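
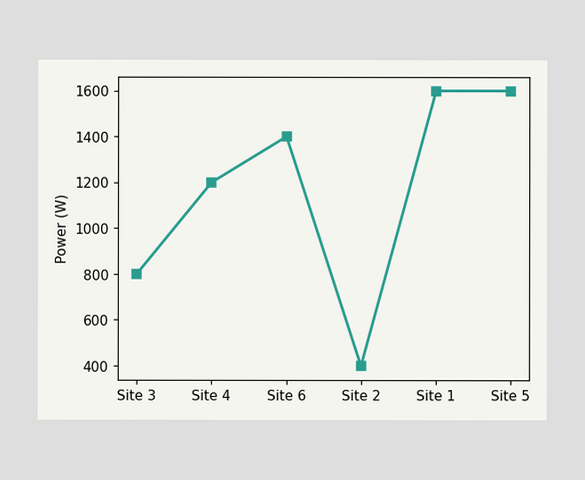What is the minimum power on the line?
The lowest point is at Site 2, and reading across to the y-axis gives 400W.

400W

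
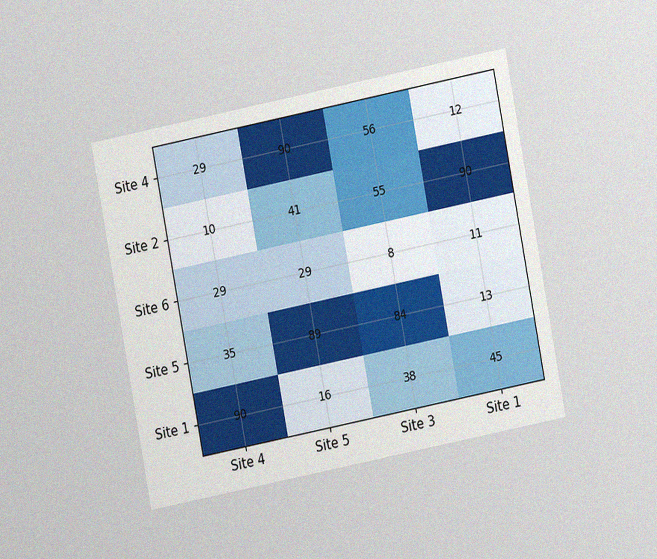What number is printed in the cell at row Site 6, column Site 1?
The chart is tilted about 11° counter-clockwise and viewed at a slight angle, with some photo noise. The (Site 6, Site 1) cell reads 11.

11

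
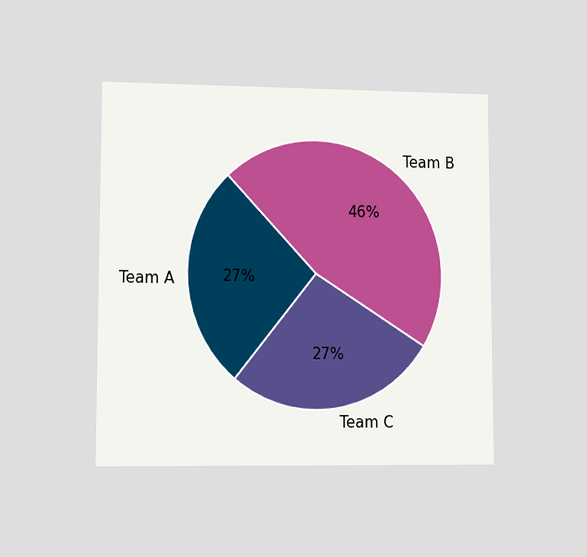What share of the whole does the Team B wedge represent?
The chart is viewed at a slight angle. The Team B slice takes up 46% of the pie.

46%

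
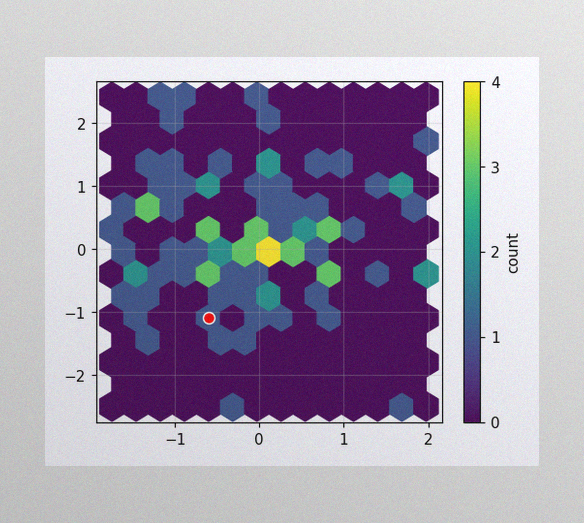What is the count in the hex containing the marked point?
1

The image has some photo noise and uneven lighting. The marked hex reads 1 on the colorbar.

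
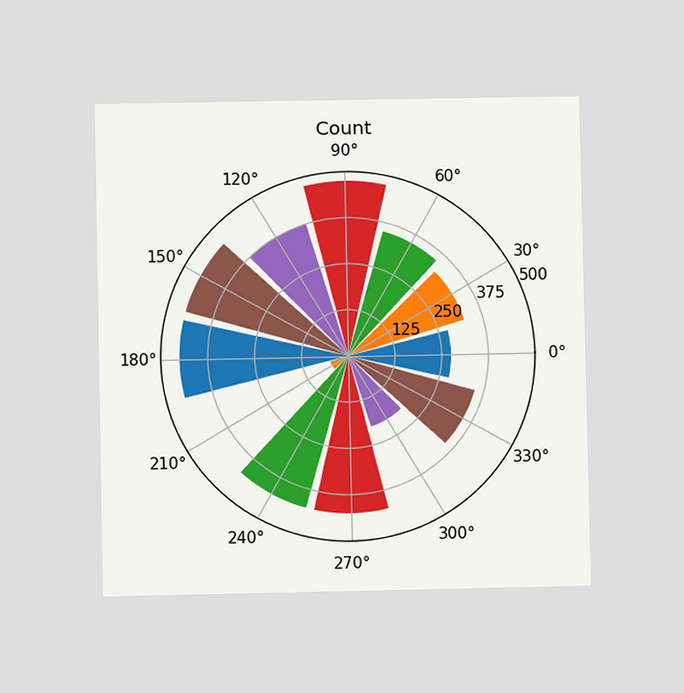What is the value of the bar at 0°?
275

The chart is viewed at a slight angle. The bar at 0° reaches 275 on the radial axis.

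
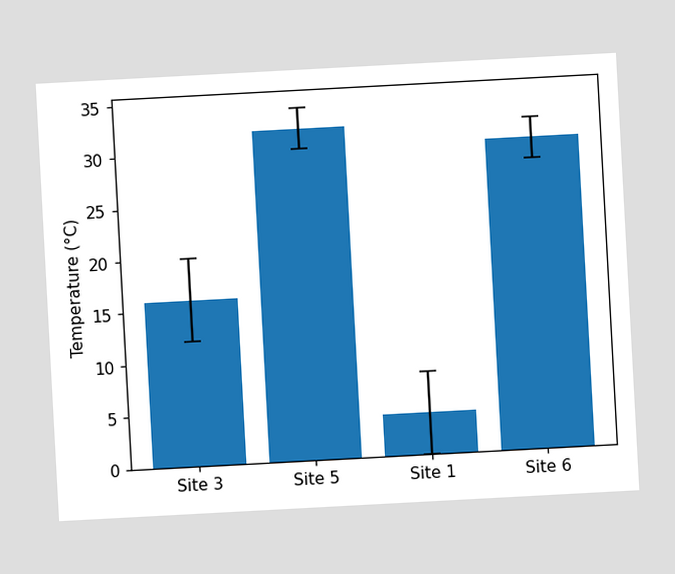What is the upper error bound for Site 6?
32°C

The chart is tilted about 3° counter-clockwise. The Site 6 bar's upper whisker reaches 32°C.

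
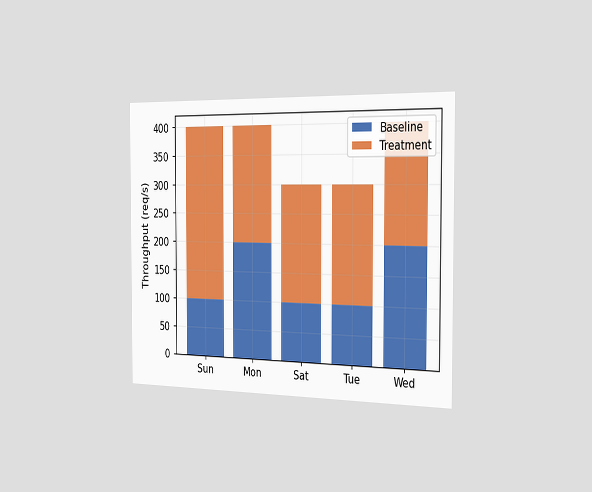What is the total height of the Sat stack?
300req/s

The chart is viewed slightly from the right. The Sat stack's top reaches 300req/s on the y-axis.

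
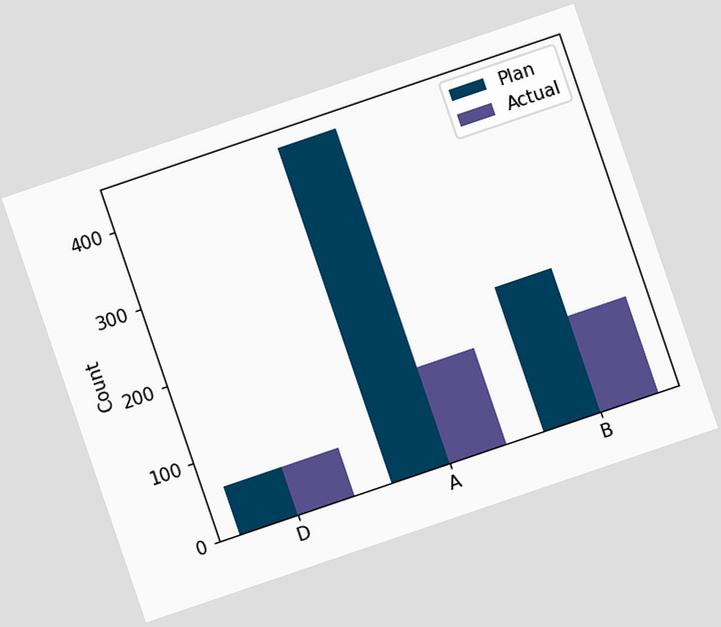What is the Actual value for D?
62

The chart is tilted about 19° counter-clockwise. The Actual bar at D reaches 62 on the y-axis.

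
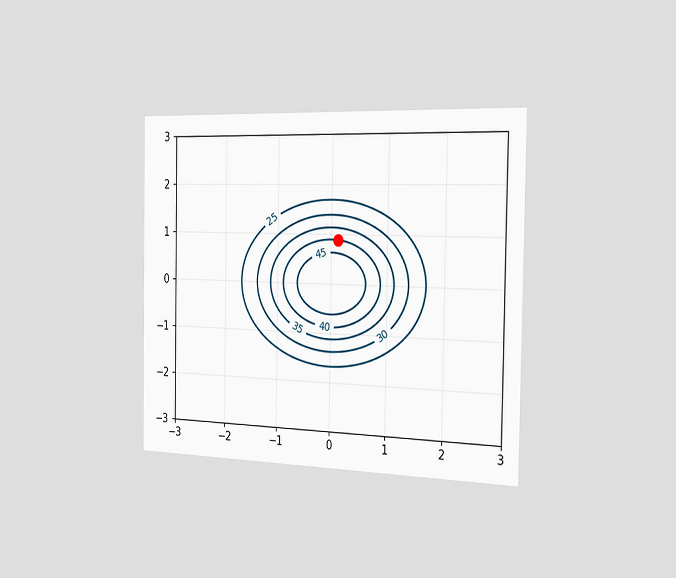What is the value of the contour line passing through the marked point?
The chart is viewed slightly from the right. The marked point sits on the contour labelled 40.

40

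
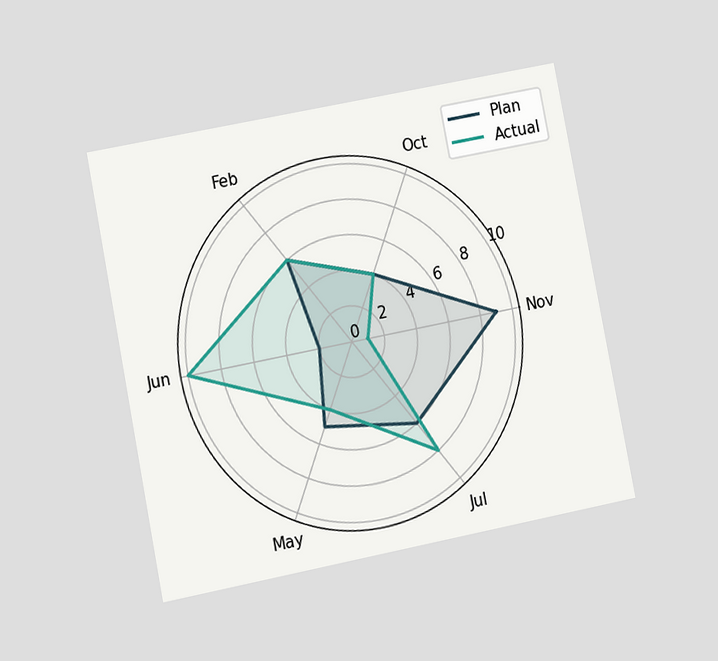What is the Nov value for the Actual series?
1

The chart is tilted about 11° counter-clockwise and viewed at a slight angle. On the Nov axis, Actual reaches 1.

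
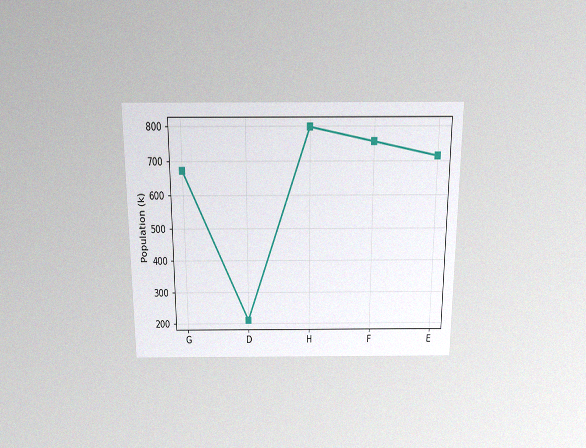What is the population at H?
The chart is viewed slightly from above, with some photo noise. At H, the line is at 798k.

798k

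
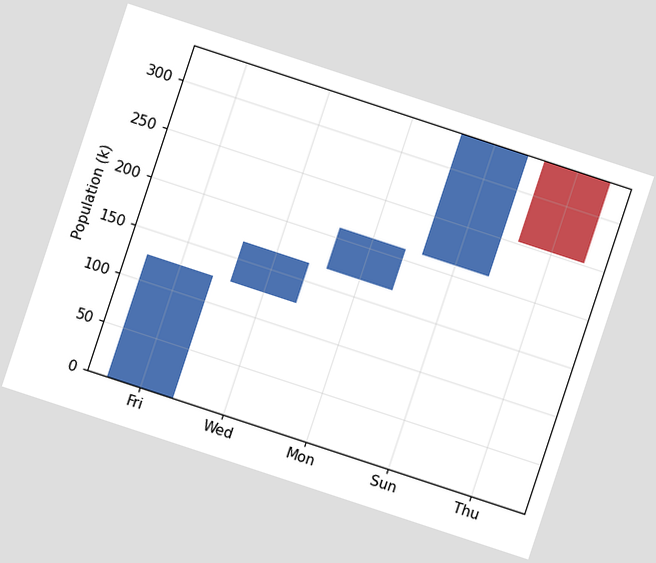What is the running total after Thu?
The chart is tilted about 18° clockwise. After Thu the running total reaches 252k.

252k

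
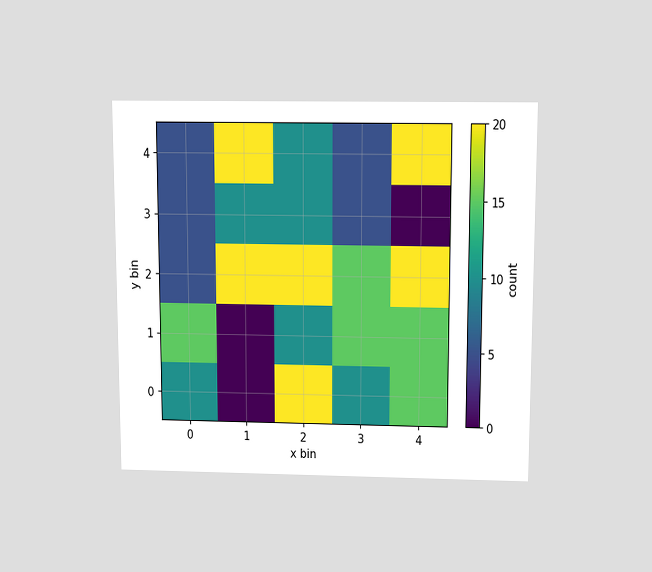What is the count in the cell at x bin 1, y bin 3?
10

The chart is viewed slightly from above. Matching the cell (1, 3) against the colorbar gives 10.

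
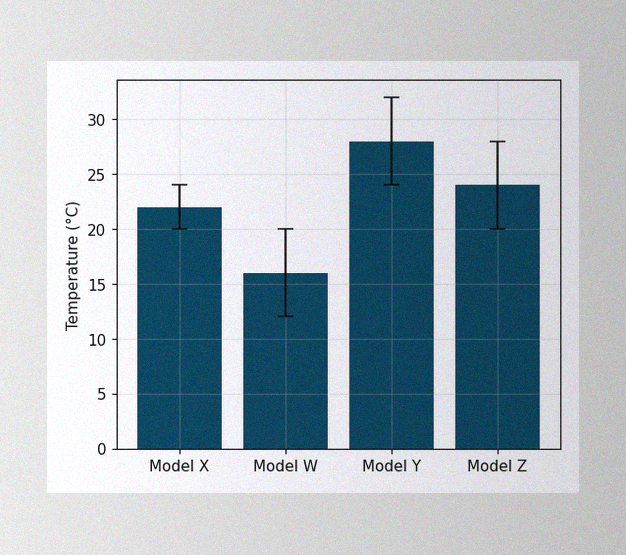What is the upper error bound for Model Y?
32°C

The image has some photo noise and uneven lighting. The Model Y bar's upper whisker reaches 32°C.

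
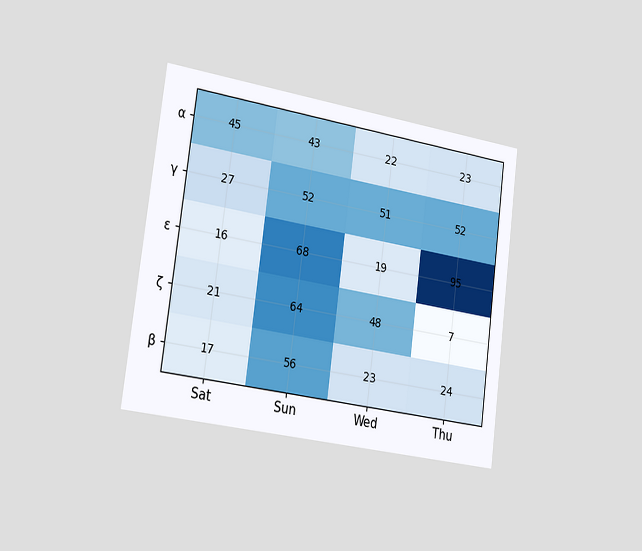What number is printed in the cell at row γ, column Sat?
27

The chart is tilted about 7° clockwise and viewed slightly from the left. The (γ, Sat) cell reads 27.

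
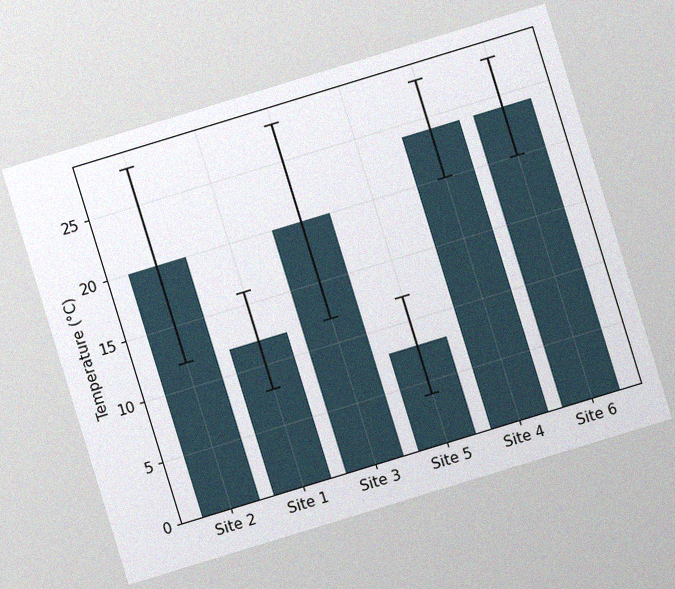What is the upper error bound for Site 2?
The chart is tilted about 17° counter-clockwise, with some photo noise. The Site 2 bar's upper whisker reaches 28°C.

28°C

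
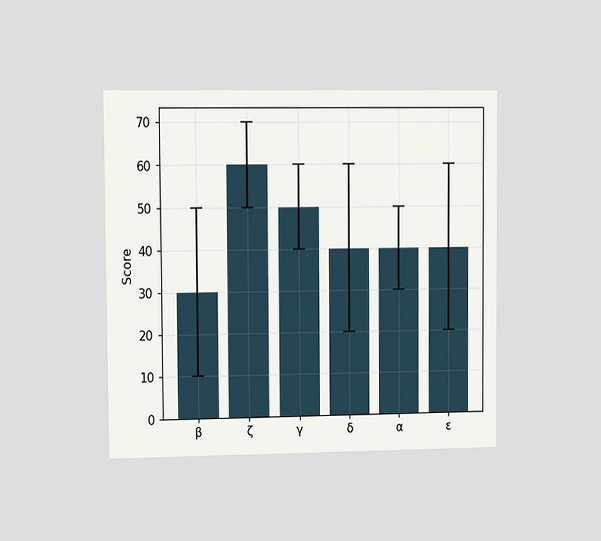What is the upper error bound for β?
The chart is viewed slightly from the left. The β bar's upper whisker reaches 50.

50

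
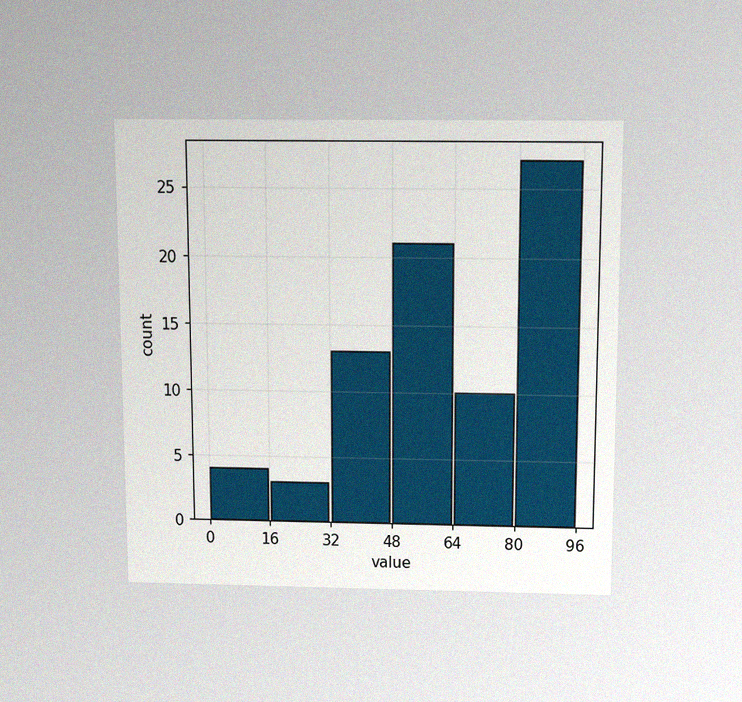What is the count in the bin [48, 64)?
21

The chart is viewed slightly from above, with some photo noise. The [48, 64) bin has height 21.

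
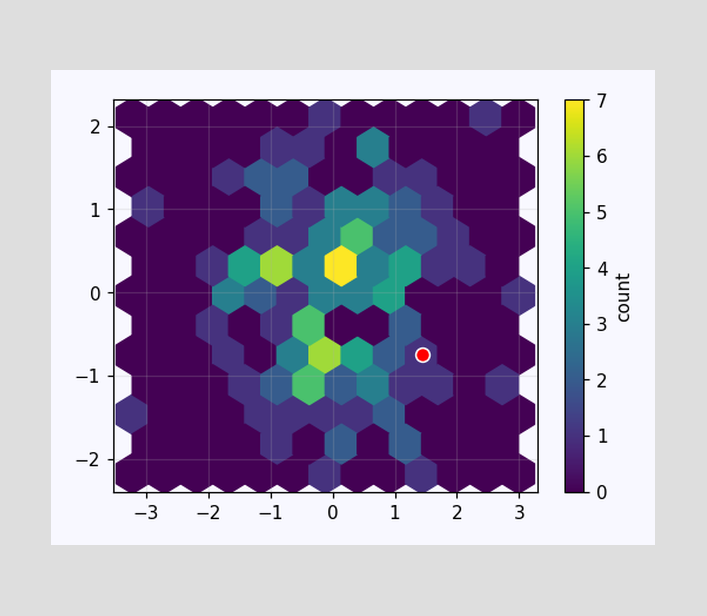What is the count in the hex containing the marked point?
1

The marked hex reads 1 on the colorbar.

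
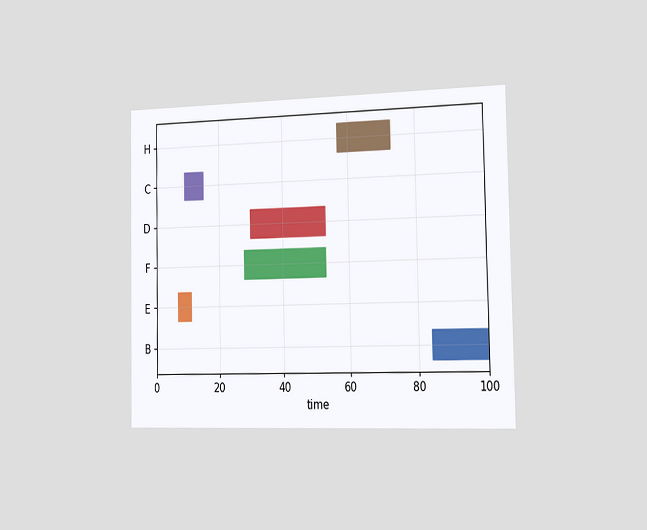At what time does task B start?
The chart is viewed slightly from the right. The B bar begins at t=84.

84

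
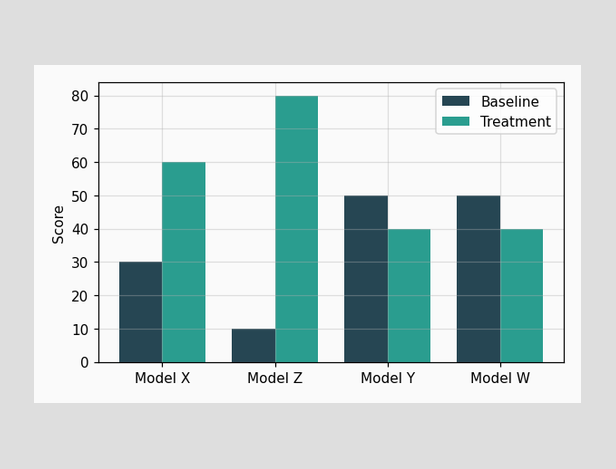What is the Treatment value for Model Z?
80

The Treatment bar at Model Z reaches 80 on the y-axis.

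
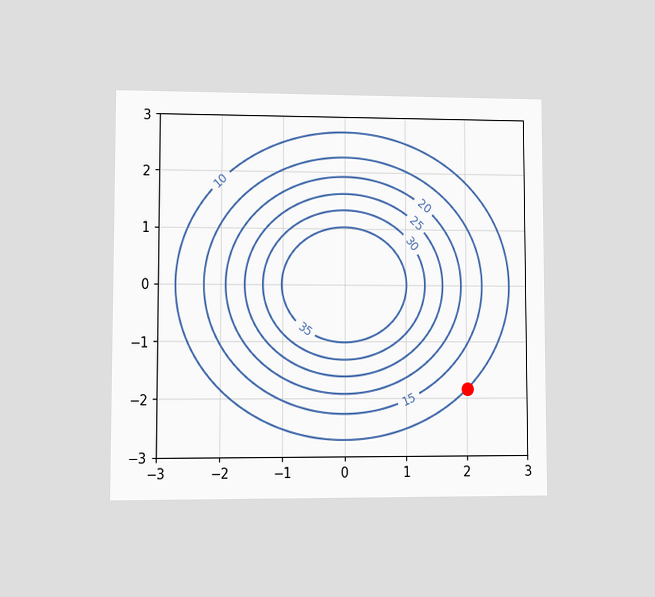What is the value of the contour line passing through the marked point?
The chart is viewed at a slight angle. The marked point sits on the contour labelled 10.

10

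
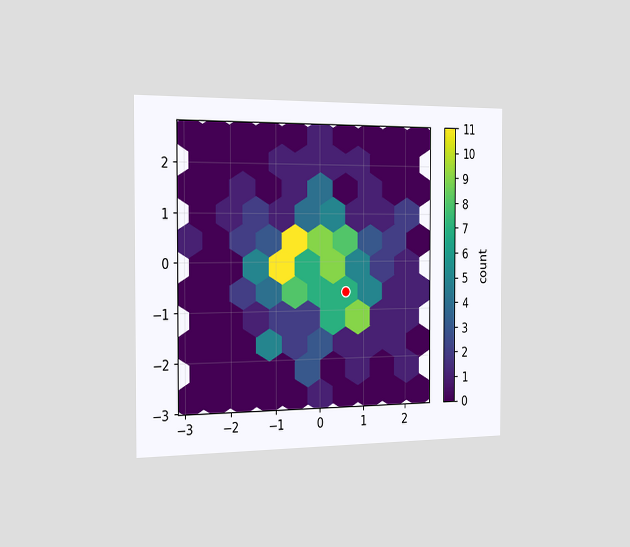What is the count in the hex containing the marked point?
7

The chart is viewed slightly from the left. The marked hex reads 7 on the colorbar.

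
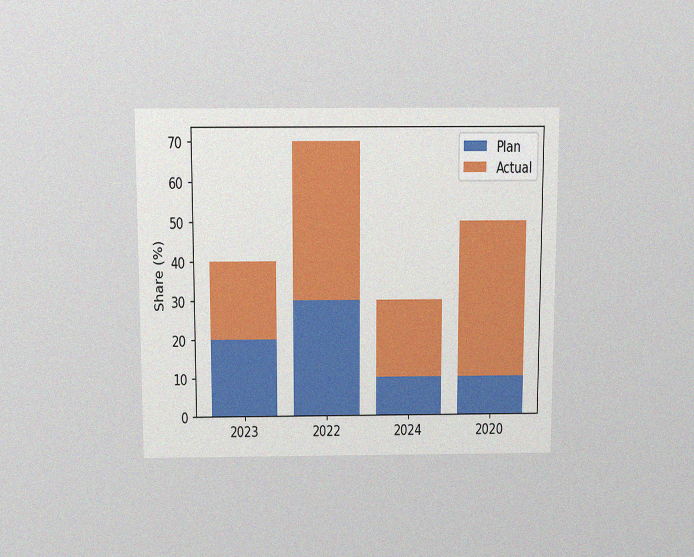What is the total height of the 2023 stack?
The chart is viewed slightly from above, with some photo noise. The 2023 stack's top reaches 40% on the y-axis.

40%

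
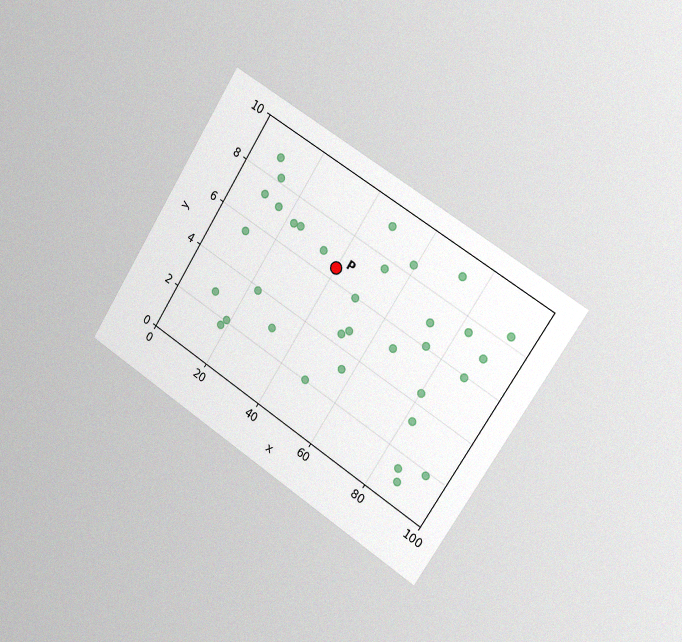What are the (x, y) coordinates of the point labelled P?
(40, 6.5)

The chart is tilted about 32° clockwise and viewed slightly from the right, with some photo noise. Following the gridlines from P to each axis, P sits at (40, 6.5).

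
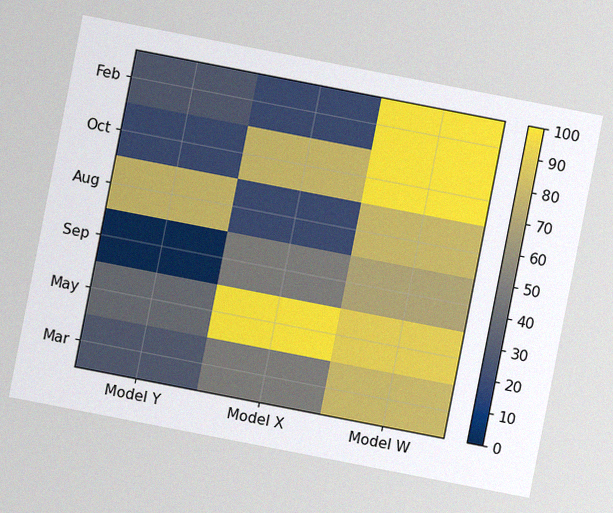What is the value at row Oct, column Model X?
The chart is tilted about 11° clockwise, with some photo noise. Matching cell (Oct, Model X) against the colorbar gives 80.

80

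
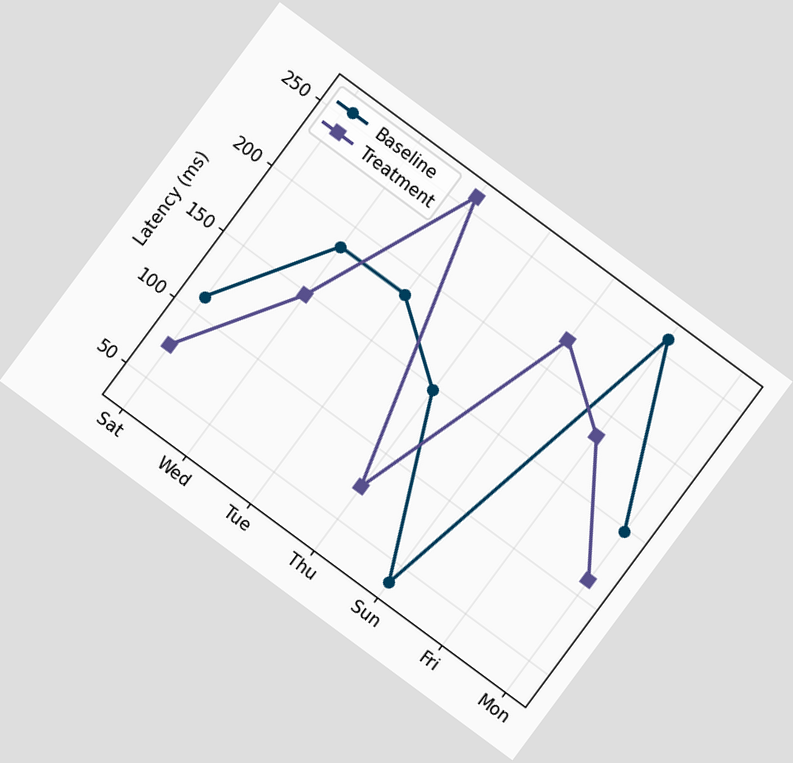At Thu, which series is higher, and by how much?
Baseline, by 74ms

The chart is tilted about 37° clockwise. At Thu, Baseline sits above the other line by 74ms.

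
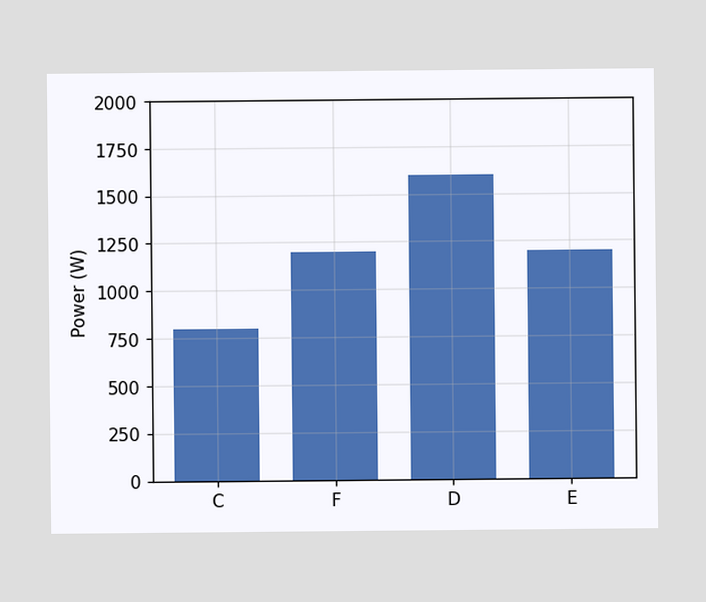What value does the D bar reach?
Reading along the chart's y-axis, the D bar reaches 1600W.

1600W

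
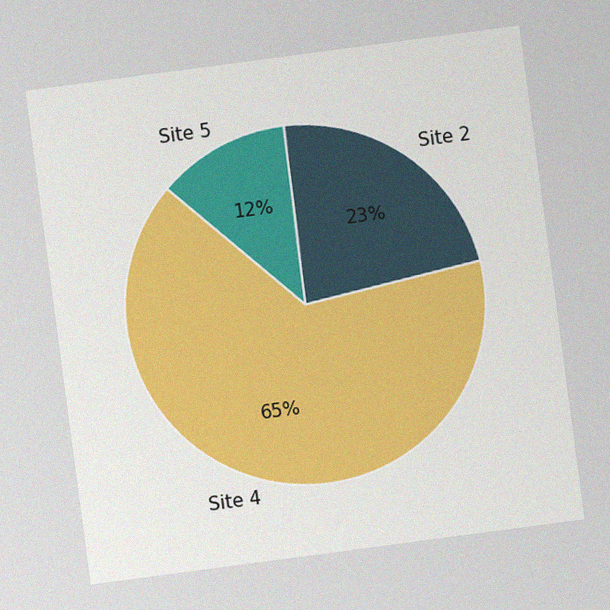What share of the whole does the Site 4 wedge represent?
65%

The chart is tilted about 8° counter-clockwise, with some photo noise. The Site 4 slice takes up 65% of the pie.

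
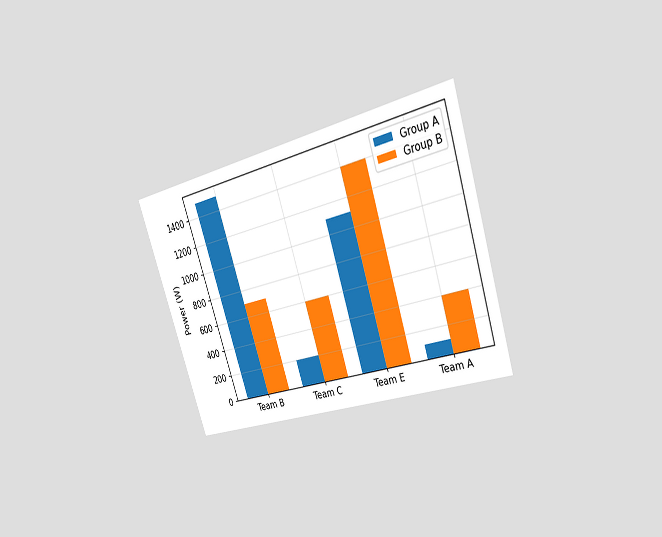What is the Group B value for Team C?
The chart is tilted about 18° counter-clockwise and viewed slightly from the right. The Group B bar at Team C reaches 600W on the y-axis.

600W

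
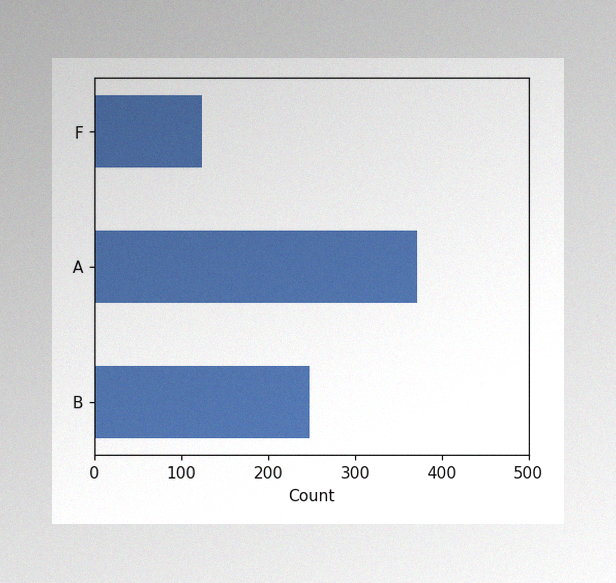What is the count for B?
248

The image has some photo noise and uneven lighting. Reading along the chart's x-axis, the B bar reaches 248.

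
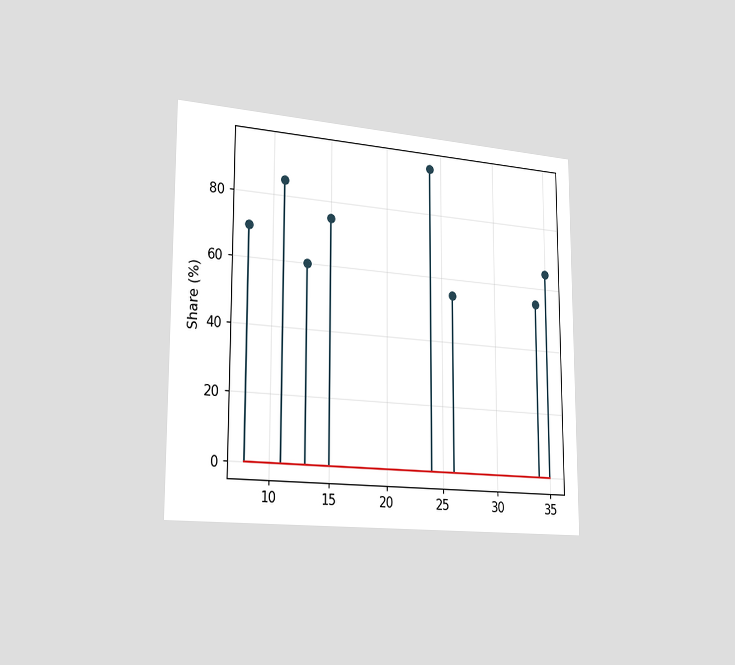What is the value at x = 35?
The chart is viewed slightly from the left. The stem at x=35 reaches 65%.

65%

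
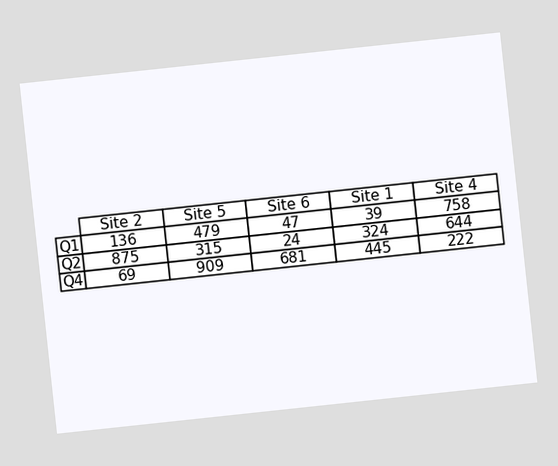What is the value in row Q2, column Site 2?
The chart is tilted about 6° counter-clockwise. The (Q2, Site 2) cell reads 875.

875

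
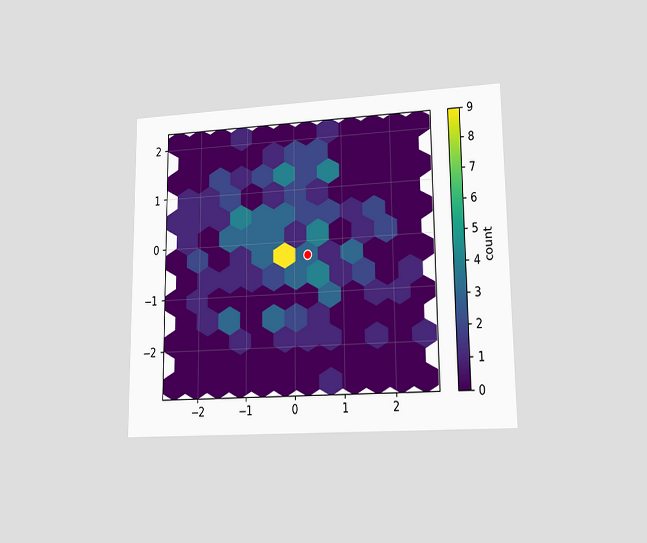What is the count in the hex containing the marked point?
The chart is viewed at a slight angle. The marked hex reads 3 on the colorbar.

3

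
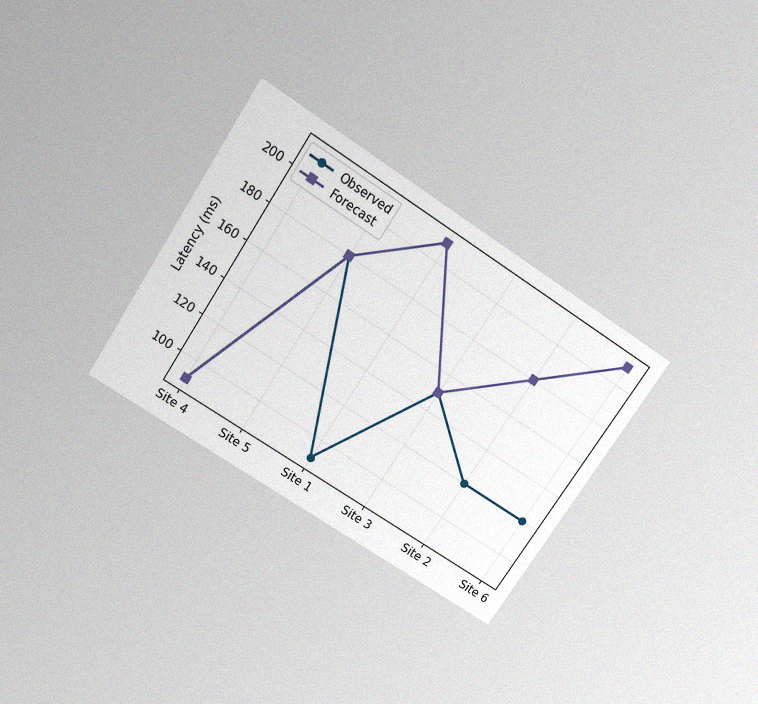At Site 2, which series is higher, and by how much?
The chart is tilted about 33° clockwise and viewed slightly from above, with some photo noise. At Site 2, Forecast sits above the other line by 60ms.

Forecast, by 60ms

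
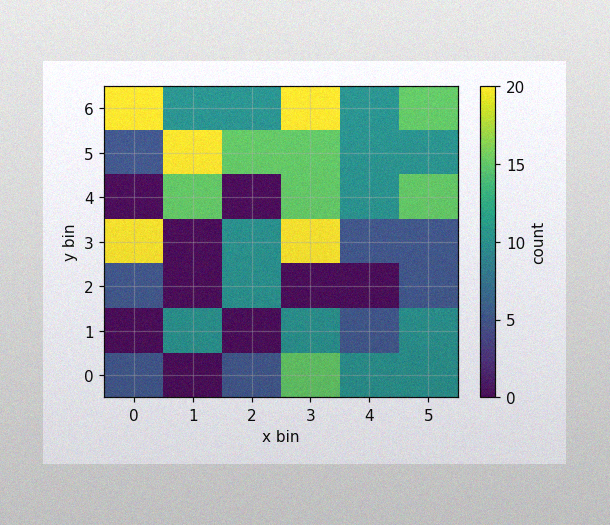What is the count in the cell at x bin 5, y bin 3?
5

The image has some photo noise and uneven lighting. Matching the cell (5, 3) against the colorbar gives 5.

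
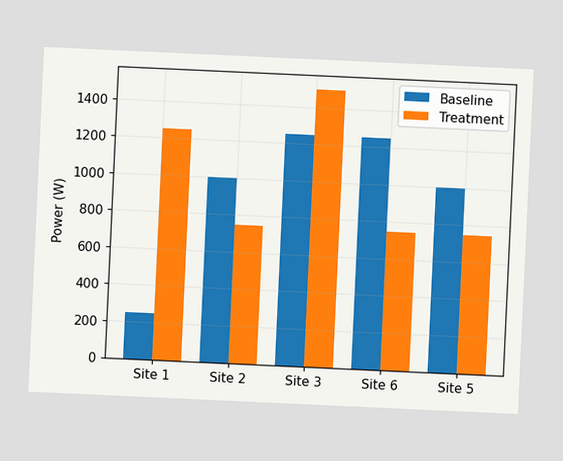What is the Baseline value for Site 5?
1000W

The chart is tilted about 3° clockwise. The Baseline bar at Site 5 reaches 1000W on the y-axis.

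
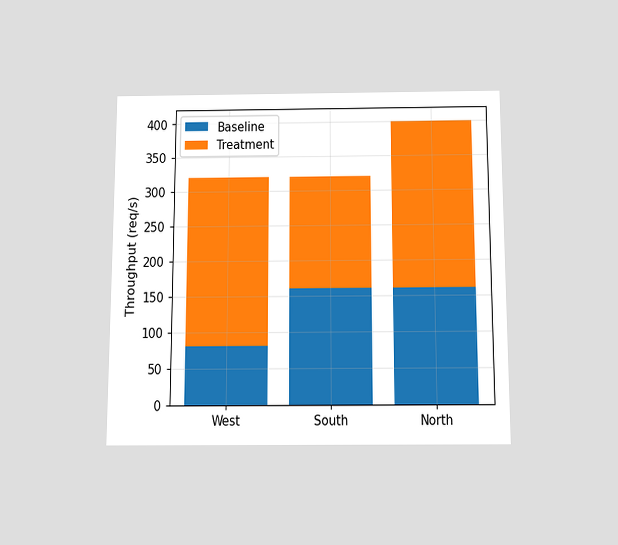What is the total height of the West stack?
The chart is viewed slightly from below. The West stack's top reaches 320req/s on the y-axis.

320req/s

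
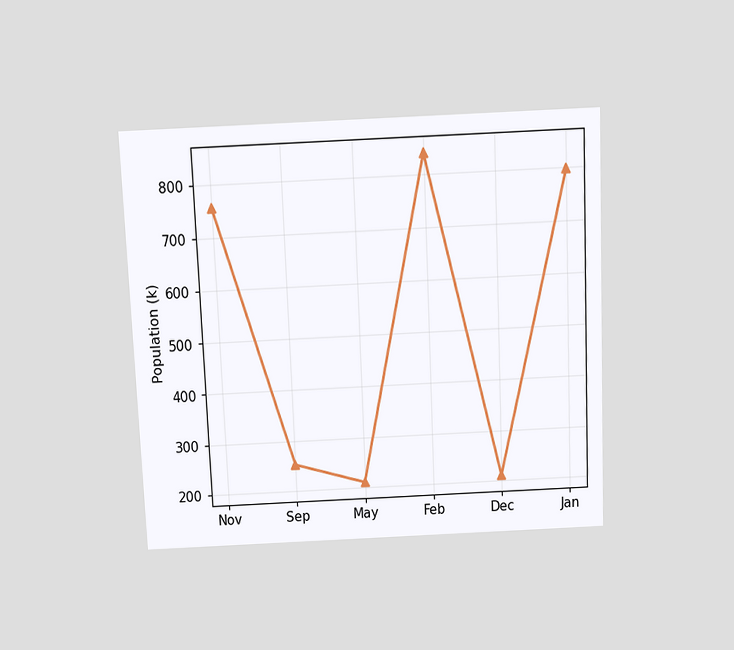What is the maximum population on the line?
The chart is tilted about 2° counter-clockwise and viewed slightly from above. The highest point is at Feb, and reading across to the y-axis gives 840k.

840k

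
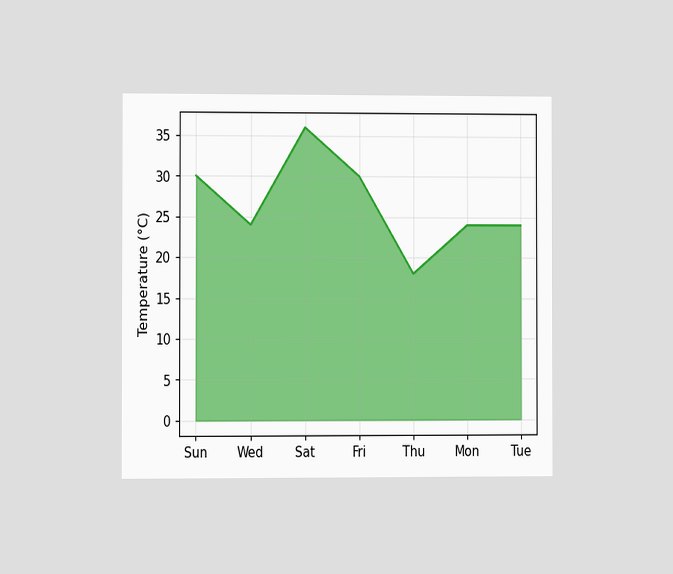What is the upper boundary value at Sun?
30°C

The chart is viewed at a slight angle. At Sun the upper boundary is at 30°C.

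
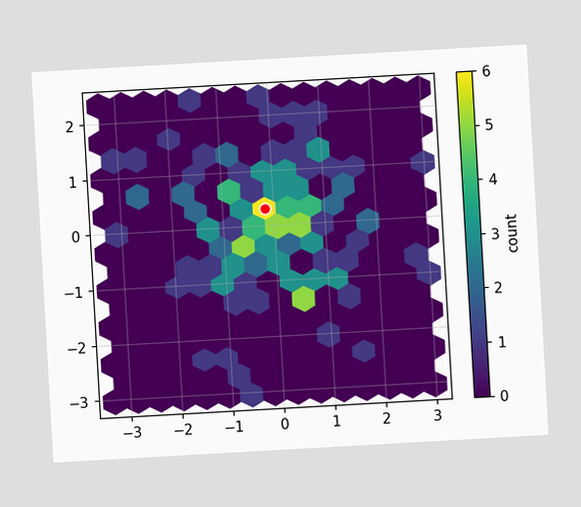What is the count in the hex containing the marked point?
6

The chart is tilted about 3° counter-clockwise. The marked hex reads 6 on the colorbar.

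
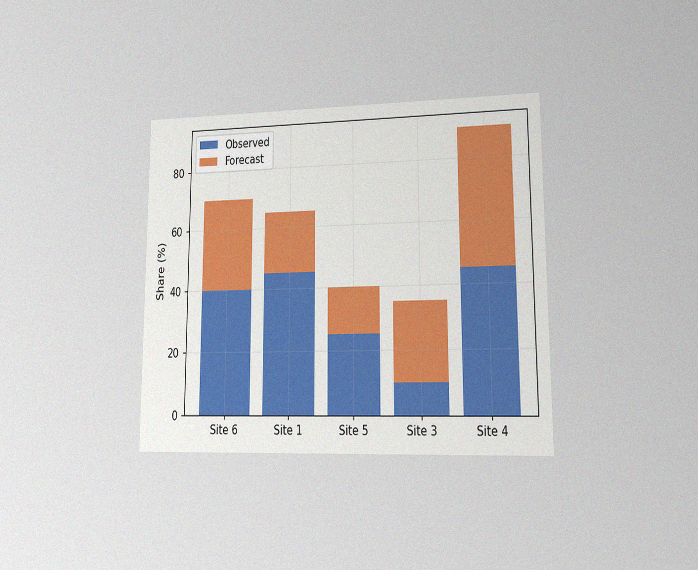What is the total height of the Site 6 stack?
The chart is viewed at a slight angle, with some photo noise. The Site 6 stack's top reaches 70% on the y-axis.

70%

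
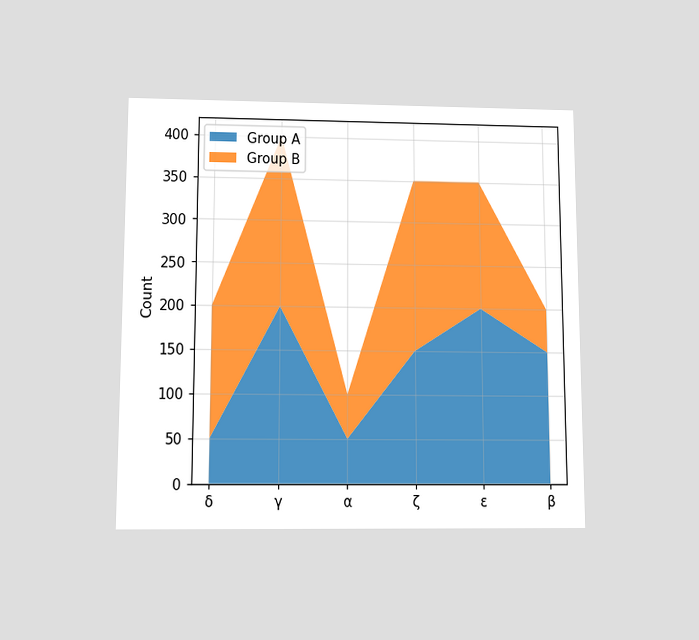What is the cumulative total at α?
The chart is viewed slightly from below. The stacked total at α reaches 100.

100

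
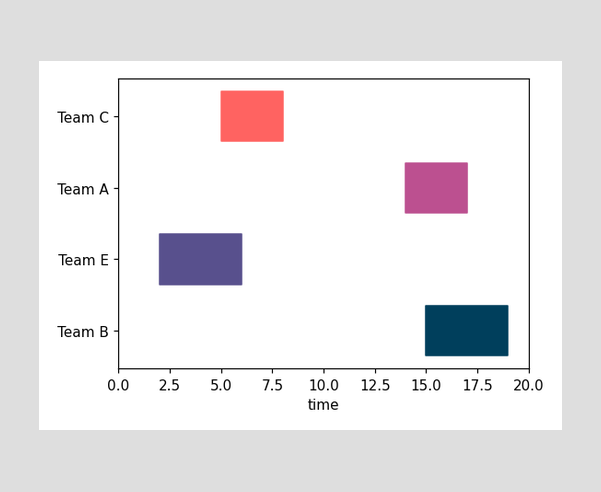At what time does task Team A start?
14

The Team A bar begins at t=14.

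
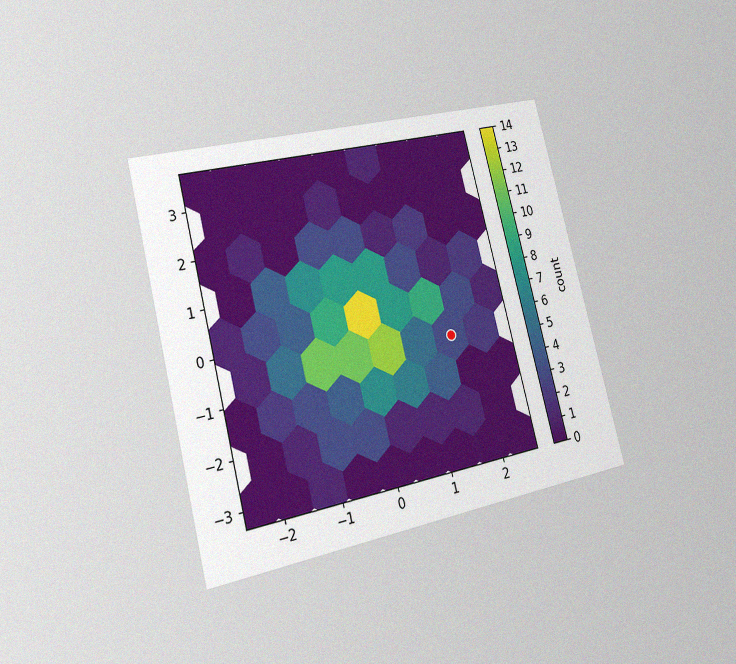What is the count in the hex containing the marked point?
The chart is tilted about 14° counter-clockwise and viewed slightly from the left, with some photo noise. The marked hex reads 3 on the colorbar.

3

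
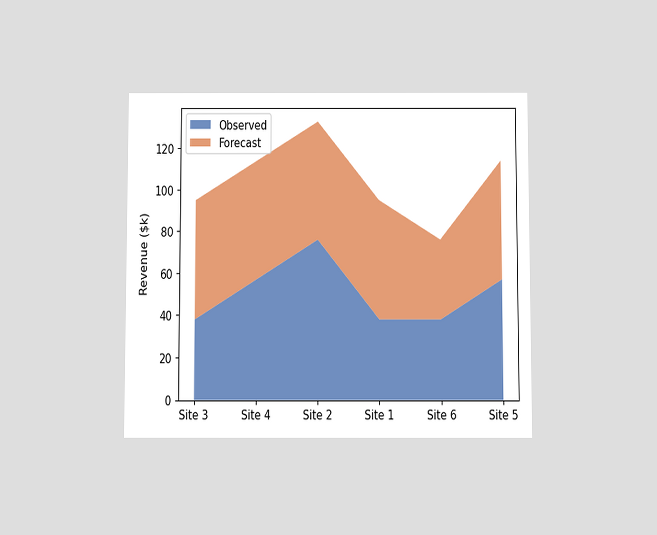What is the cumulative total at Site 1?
$95k

The chart is viewed slightly from below. The stacked total at Site 1 reaches $95k.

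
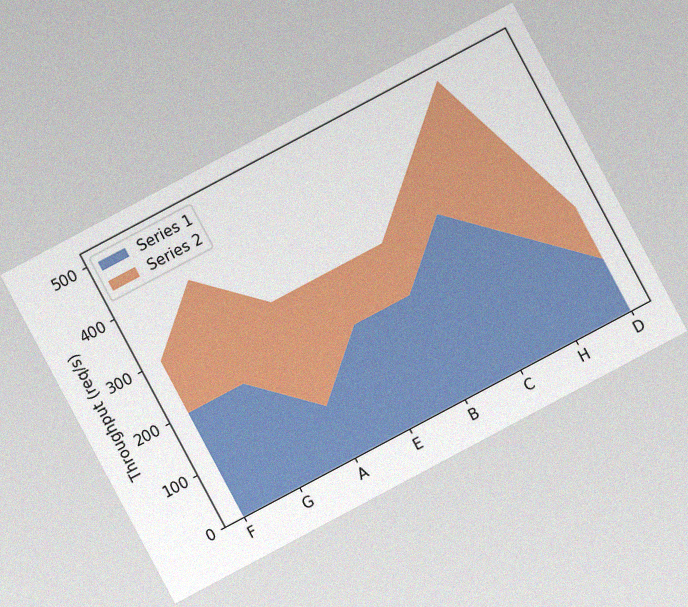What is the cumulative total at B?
The chart is tilted about 28° counter-clockwise, with some photo noise. The stacked total at B reaches 300req/s.

300req/s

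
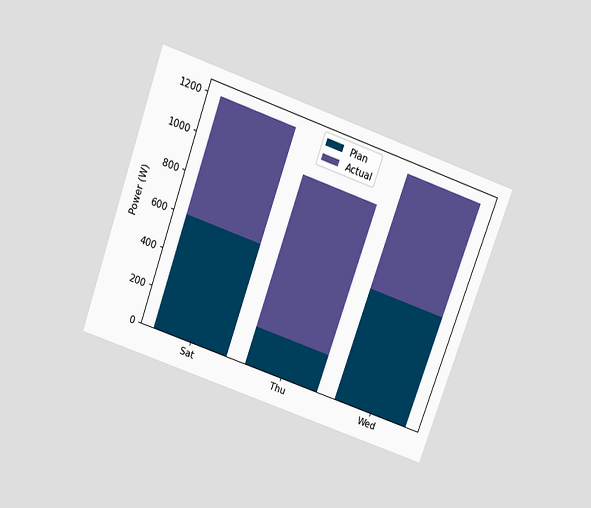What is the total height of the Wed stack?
1200W

The chart is tilted about 20° clockwise and viewed slightly from above. The Wed stack's top reaches 1200W on the y-axis.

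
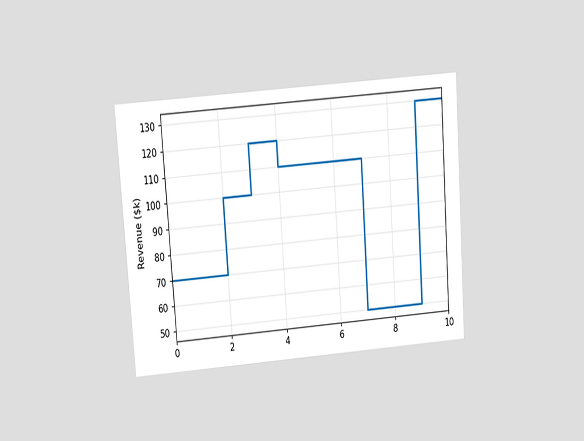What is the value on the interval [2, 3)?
$100k

The chart is tilted about 4° counter-clockwise and viewed slightly from above. On [2, 3) the step sits at $100k.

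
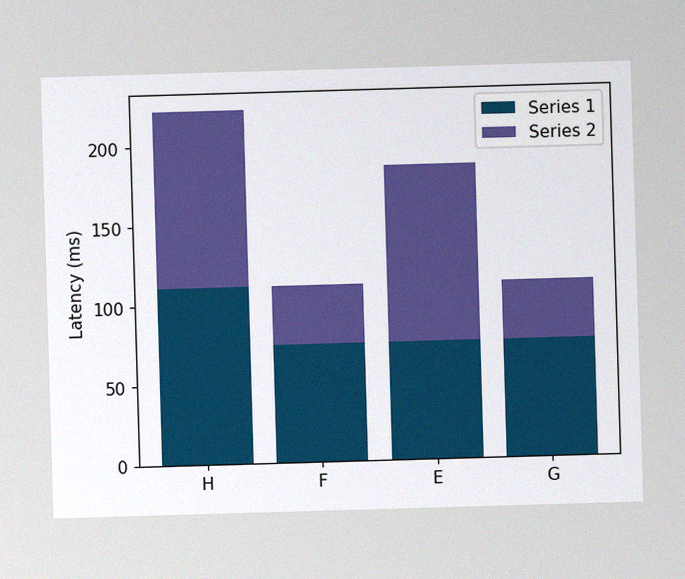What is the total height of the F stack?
111ms

The image has some photo noise and uneven lighting. The F stack's top reaches 111ms on the y-axis.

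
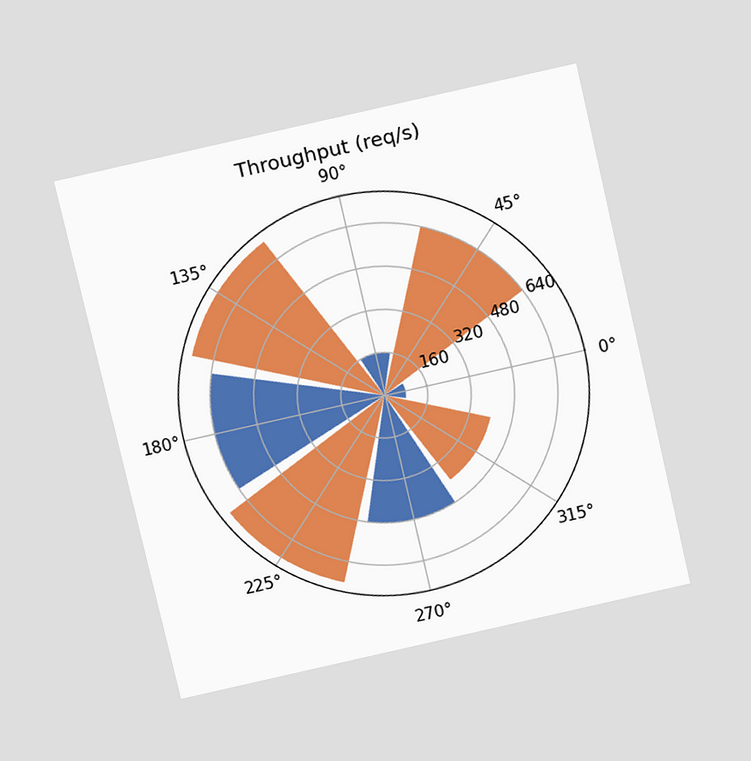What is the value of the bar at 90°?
160req/s

The chart is tilted about 13° counter-clockwise and viewed slightly from above. The bar at 90° reaches 160req/s on the radial axis.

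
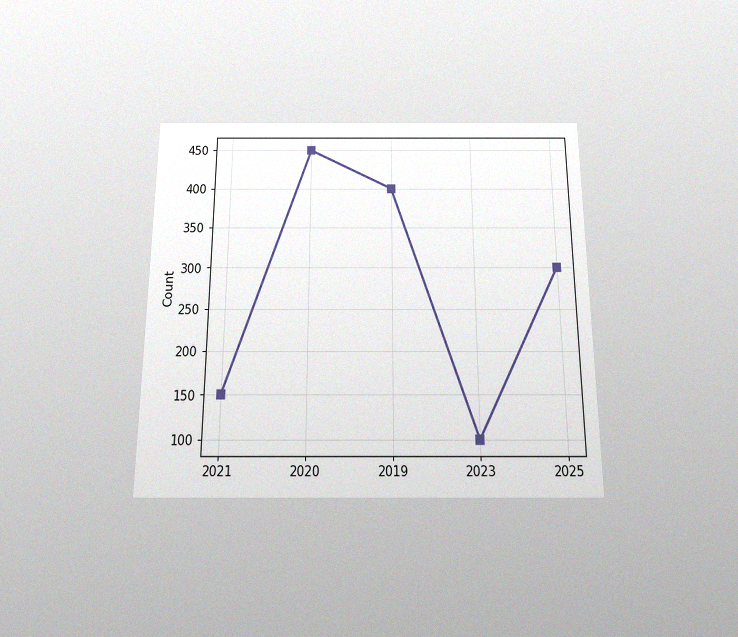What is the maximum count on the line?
The chart is viewed slightly from below, with some photo noise. The highest point is at 2020, and reading across to the y-axis gives 450.

450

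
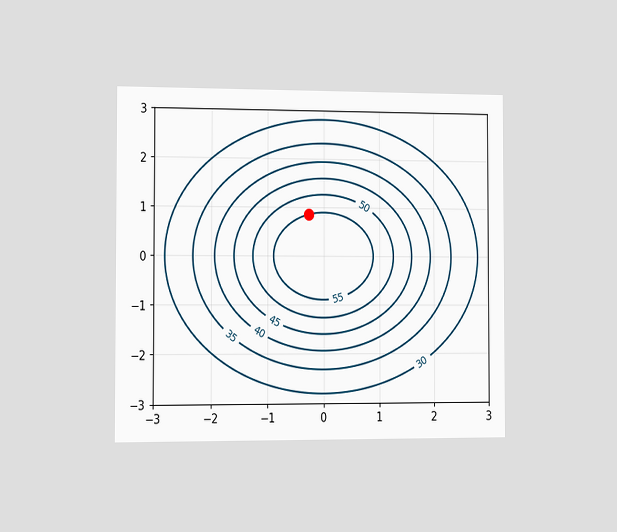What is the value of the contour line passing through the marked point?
55

The chart is viewed slightly from the left. The marked point sits on the contour labelled 55.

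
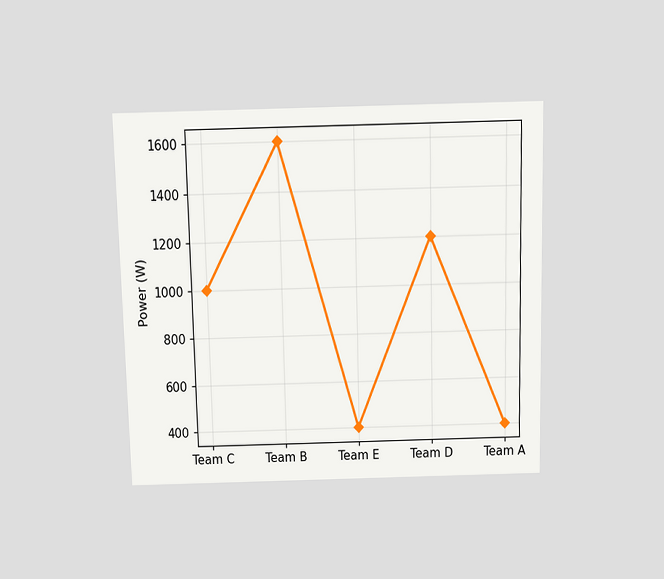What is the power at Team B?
The chart is viewed slightly from above. At Team B, the line is at 1600W.

1600W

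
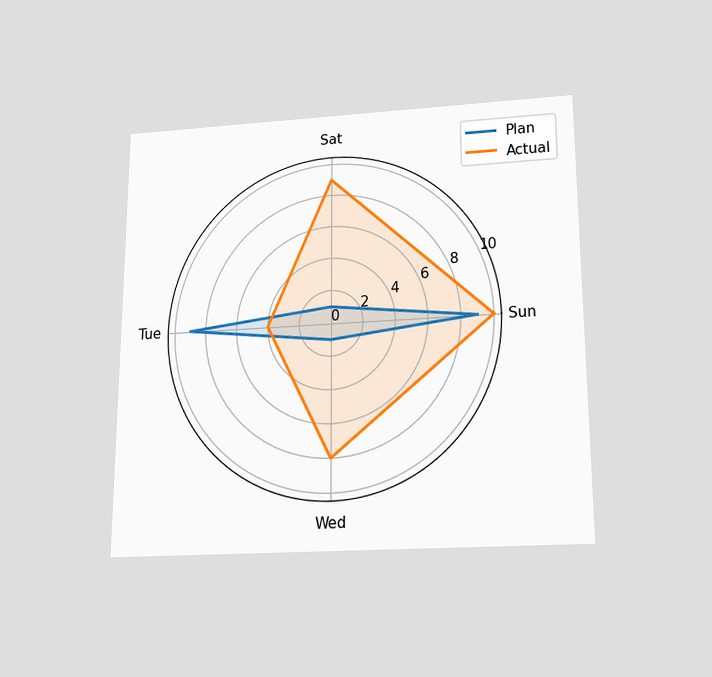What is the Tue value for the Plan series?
9

The chart is viewed slightly from below. On the Tue axis, Plan reaches 9.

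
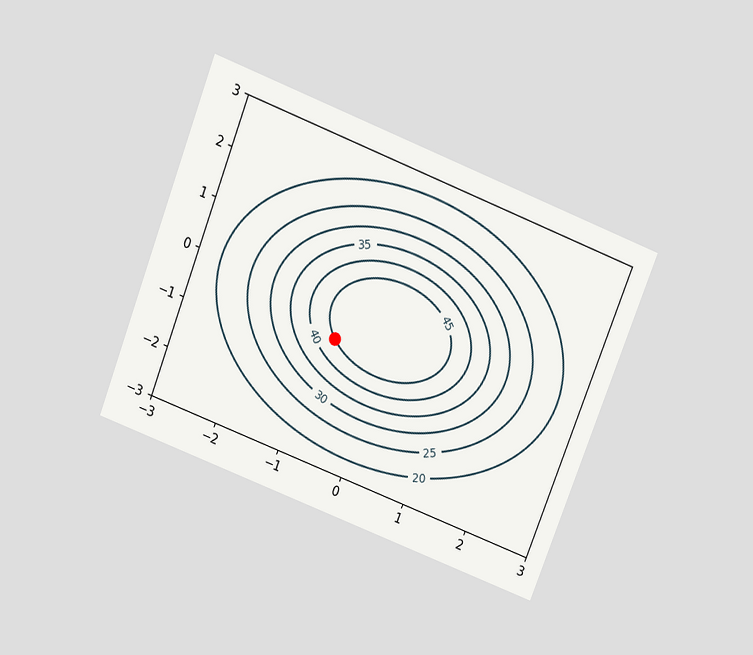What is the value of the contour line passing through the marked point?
45

The chart is tilted about 21° clockwise and viewed slightly from above. The marked point sits on the contour labelled 45.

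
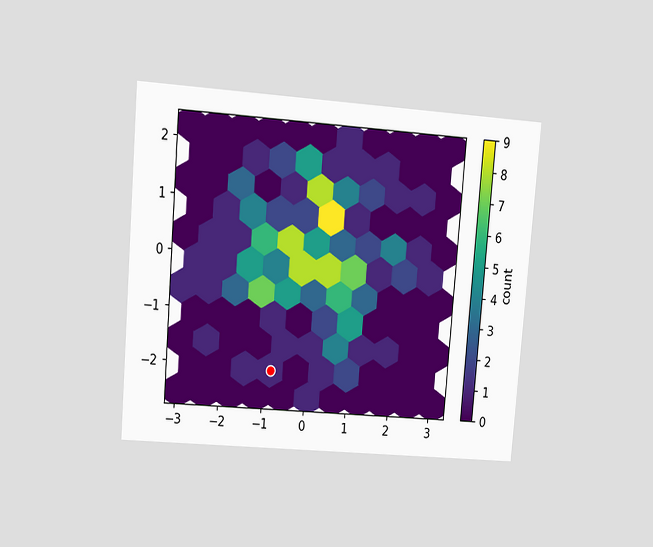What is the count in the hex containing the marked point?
The chart is tilted about 5° clockwise and viewed at a slight angle. The marked hex reads 1 on the colorbar.

1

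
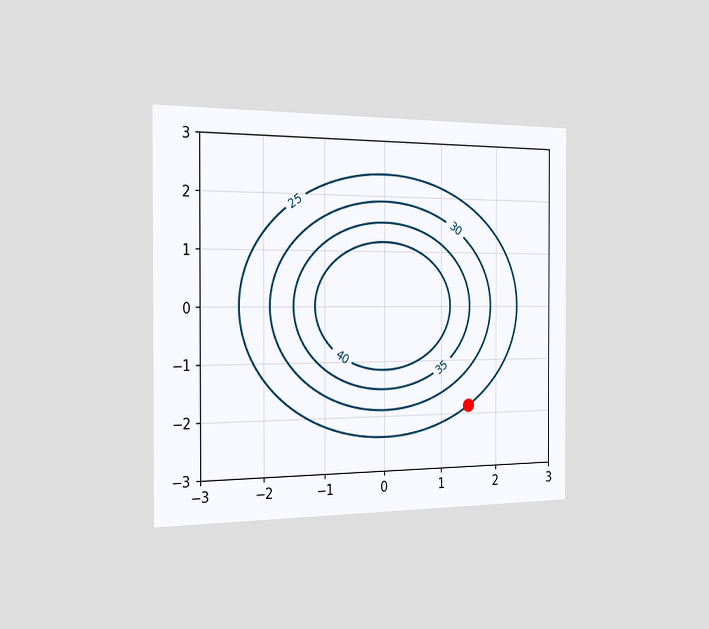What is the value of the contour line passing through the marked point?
The chart is viewed slightly from the left. The marked point sits on the contour labelled 25.

25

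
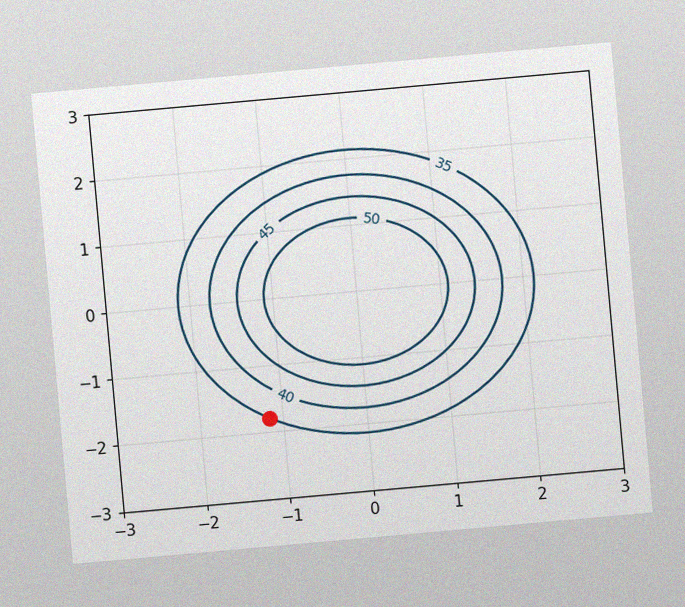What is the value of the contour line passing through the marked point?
35

The chart is tilted about 5° counter-clockwise, with some photo noise. The marked point sits on the contour labelled 35.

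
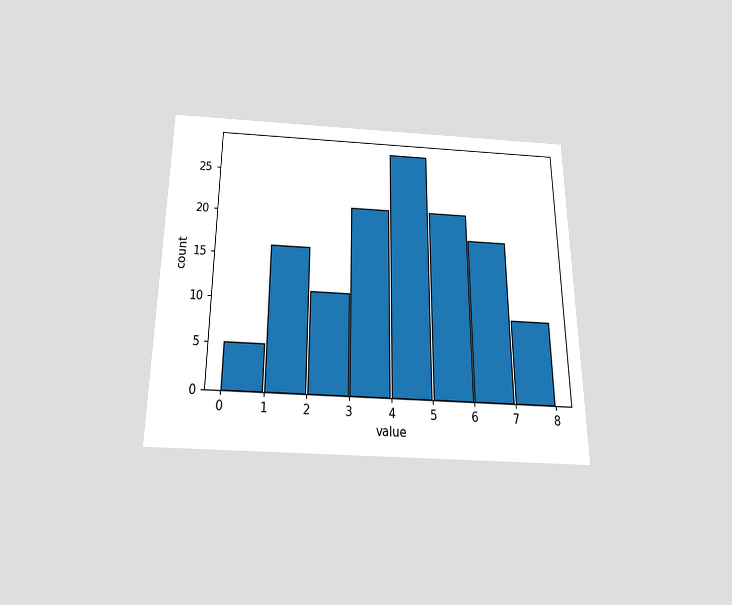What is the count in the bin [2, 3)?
11

The chart is viewed slightly from below. The [2, 3) bin has height 11.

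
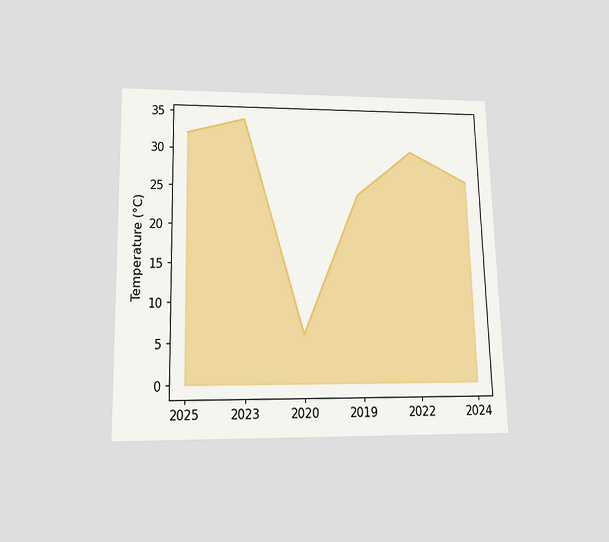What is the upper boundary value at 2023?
The chart is viewed slightly from below. At 2023 the upper boundary is at 34°C.

34°C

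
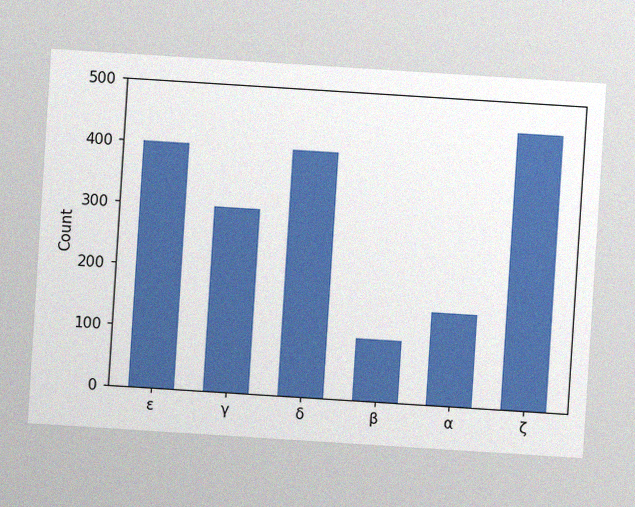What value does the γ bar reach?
300

The chart is tilted about 4° clockwise, with some photo noise. Reading along the chart's y-axis, the γ bar reaches 300.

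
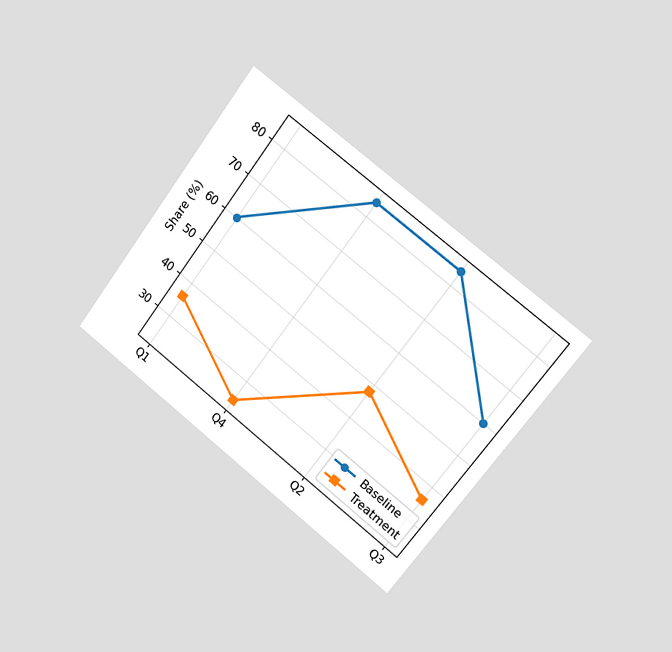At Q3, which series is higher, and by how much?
Baseline, by 24%

The chart is tilted about 37° clockwise and viewed slightly from the right. At Q3, Baseline sits above the other line by 24%.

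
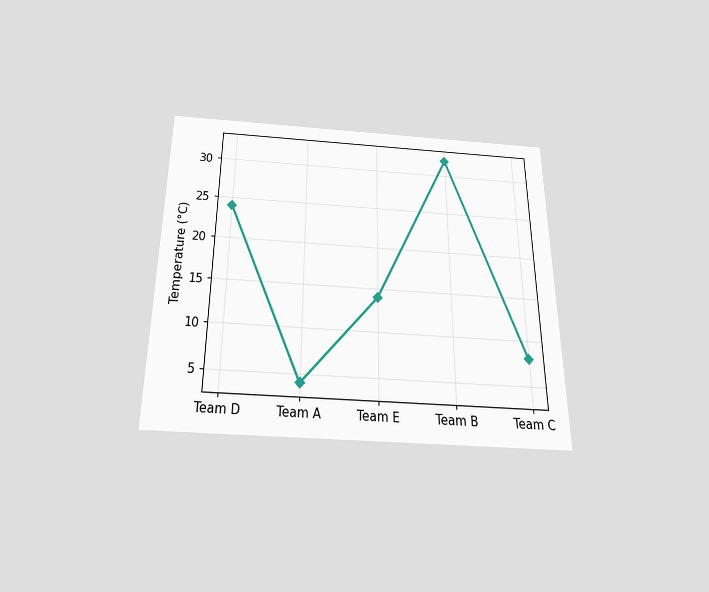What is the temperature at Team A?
The chart is viewed slightly from below. At Team A, the line is at 4°C.

4°C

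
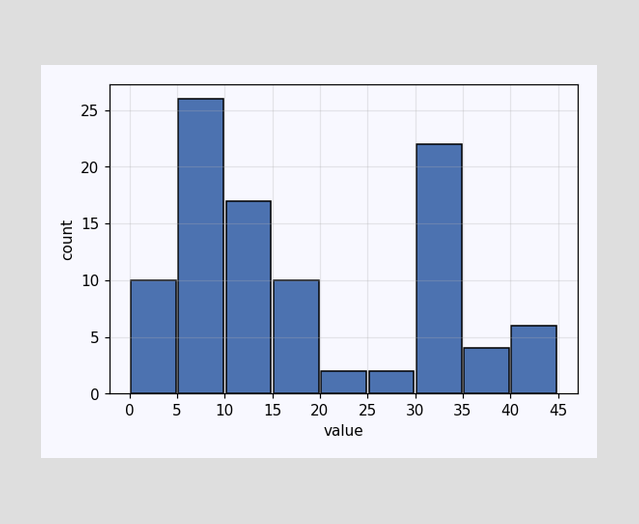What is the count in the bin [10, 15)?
17

The [10, 15) bin has height 17.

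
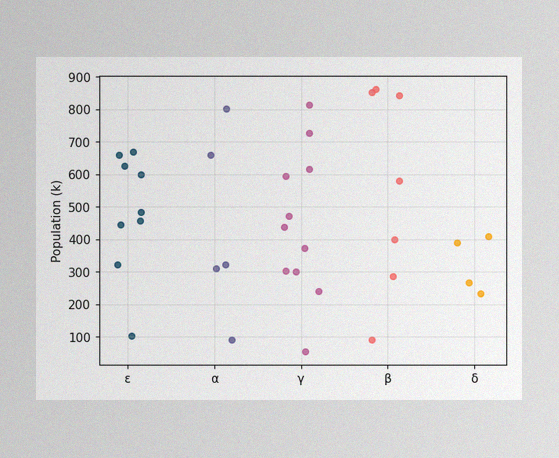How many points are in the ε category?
9

The image has some photo noise and uneven lighting. Counting the markers in the ε column gives 9.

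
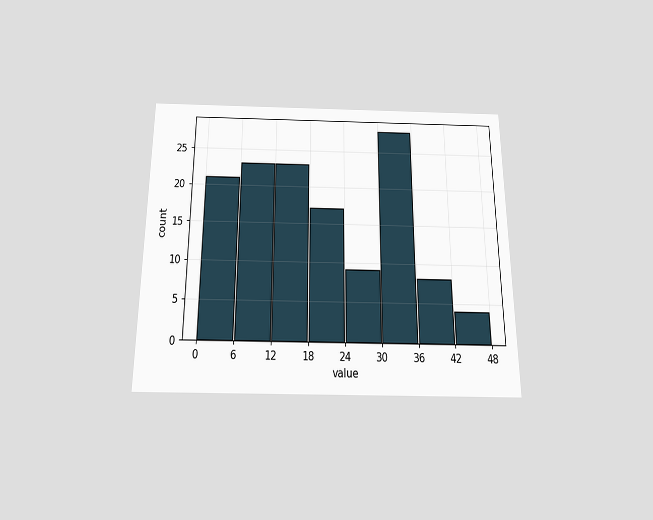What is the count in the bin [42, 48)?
4

The chart is viewed slightly from below. The [42, 48) bin has height 4.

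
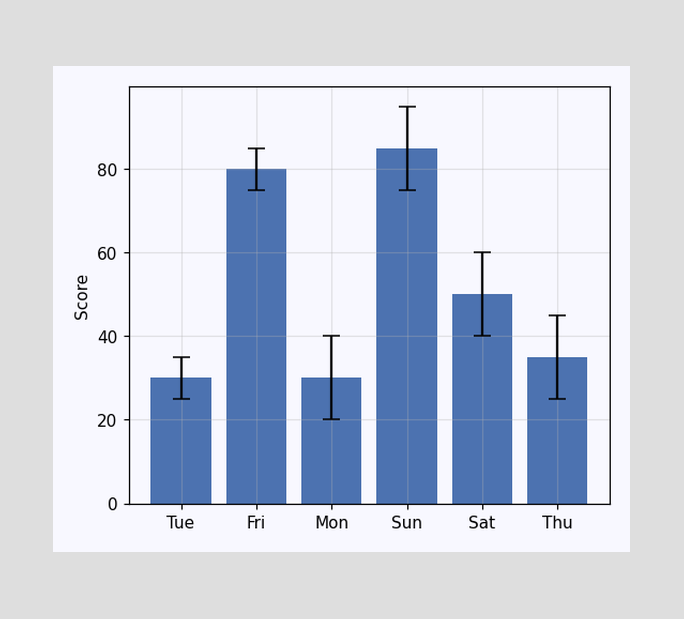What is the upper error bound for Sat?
60

The Sat bar's upper whisker reaches 60.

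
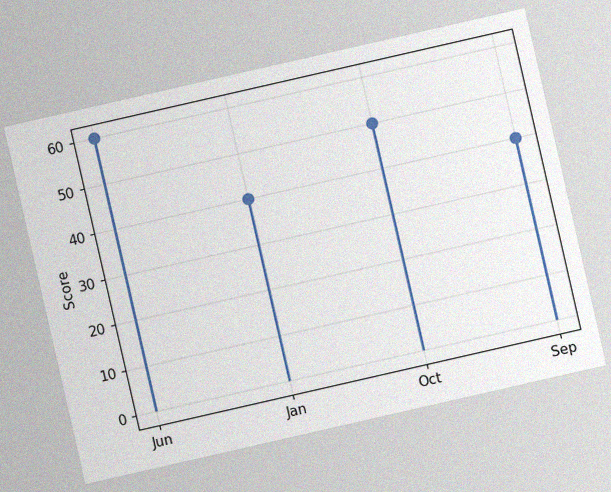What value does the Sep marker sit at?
The chart is tilted about 13° counter-clockwise, with some photo noise. The Sep marker sits at 40.

40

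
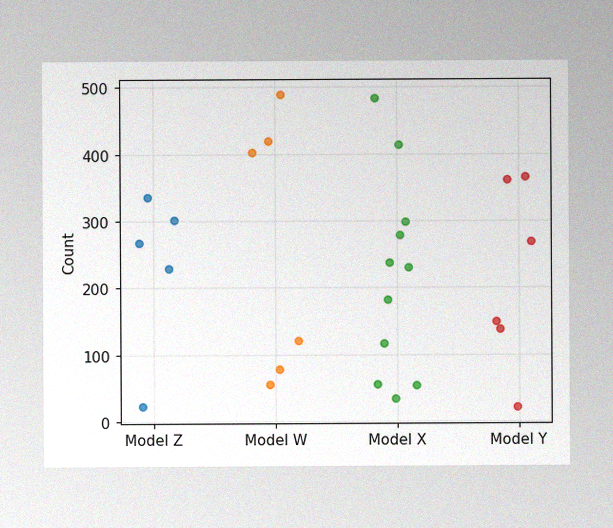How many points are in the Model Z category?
The image has some photo noise and uneven lighting. Counting the markers in the Model Z column gives 5.

5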